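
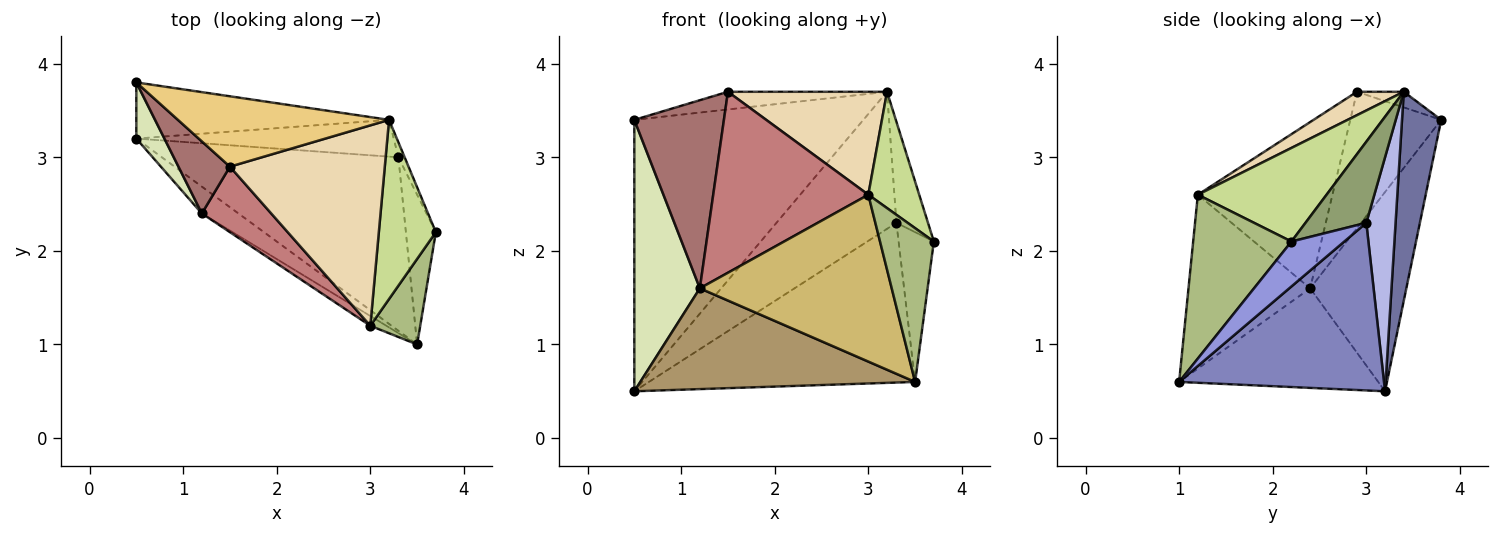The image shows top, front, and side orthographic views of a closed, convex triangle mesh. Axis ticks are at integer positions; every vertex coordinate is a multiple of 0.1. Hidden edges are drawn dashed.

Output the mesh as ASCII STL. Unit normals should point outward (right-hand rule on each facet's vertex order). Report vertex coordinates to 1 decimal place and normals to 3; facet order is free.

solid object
 facet normal 0.165 0.966 -0.200
  outer loop
   vertex 3.2 3.4 3.7
   vertex 0.5 3.2 0.5
   vertex 0.5 3.8 3.4
  endloop
 endfacet
 facet normal 0.462 0.601 -0.652
  outer loop
   vertex 3.3 3.0 2.3
   vertex 3.5 1.0 0.6
   vertex 0.5 3.2 0.5
  endloop
 endfacet
 facet normal 0.728 0.485 -0.485
  outer loop
   vertex 3.3 3.0 2.3
   vertex 3.7 2.2 2.1
   vertex 3.5 1.0 0.6
  endloop
 endfacet
 facet normal 0.229 0.940 -0.252
  outer loop
   vertex 3.3 3.0 2.3
   vertex 0.5 3.2 0.5
   vertex 3.2 3.4 3.7
  endloop
 endfacet
 facet normal 0.885 0.460 -0.068
  outer loop
   vertex 3.3 3.0 2.3
   vertex 3.2 3.4 3.7
   vertex 3.7 2.2 2.1
  endloop
 endfacet
 facet normal 0.847 -0.464 0.258
  outer loop
   vertex 3.0 1.2 2.6
   vertex 3.5 1.0 0.6
   vertex 3.7 2.2 2.1
  endloop
 endfacet
 facet normal 0.809 -0.320 0.493
  outer loop
   vertex 3.0 1.2 2.6
   vertex 3.7 2.2 2.1
   vertex 3.2 3.4 3.7
  endloop
 endfacet
 facet normal -0.821 -0.559 0.116
  outer loop
   vertex 1.2 2.4 1.6
   vertex 0.5 3.8 3.4
   vertex 0.5 3.2 0.5
  endloop
 endfacet
 facet normal -0.574 -0.792 -0.211
  outer loop
   vertex 1.2 2.4 1.6
   vertex 0.5 3.2 0.5
   vertex 3.5 1.0 0.6
  endloop
 endfacet
 facet normal -0.535 -0.843 -0.049
  outer loop
   vertex 1.2 2.4 1.6
   vertex 3.5 1.0 0.6
   vertex 3.0 1.2 2.6
  endloop
 endfacet
 facet normal -0.071 0.243 0.967
  outer loop
   vertex 1.5 2.9 3.7
   vertex 3.2 3.4 3.7
   vertex 0.5 3.8 3.4
  endloop
 endfacet
 facet normal 0.133 -0.453 0.882
  outer loop
   vertex 1.5 2.9 3.7
   vertex 3.0 1.2 2.6
   vertex 3.2 3.4 3.7
  endloop
 endfacet
 facet normal -0.688 -0.678 0.260
  outer loop
   vertex 1.5 2.9 3.7
   vertex 0.5 3.8 3.4
   vertex 1.2 2.4 1.6
  endloop
 endfacet
 facet normal -0.632 -0.729 0.264
  outer loop
   vertex 1.5 2.9 3.7
   vertex 1.2 2.4 1.6
   vertex 3.0 1.2 2.6
  endloop
 endfacet
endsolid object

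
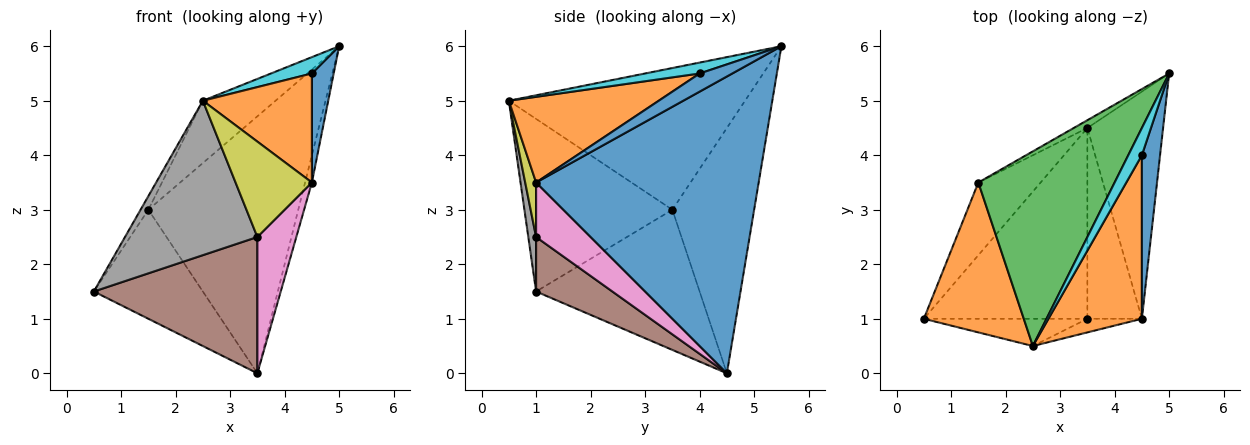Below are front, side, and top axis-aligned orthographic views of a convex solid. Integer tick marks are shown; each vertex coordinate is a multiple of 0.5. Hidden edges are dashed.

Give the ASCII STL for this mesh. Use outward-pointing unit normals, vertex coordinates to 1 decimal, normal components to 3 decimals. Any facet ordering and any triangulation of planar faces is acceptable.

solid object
 facet normal 0.969 0.030 -0.247
  outer loop
   vertex 4.5 1.0 3.5
   vertex 3.5 4.5 0.0
   vertex 5.0 5.5 6.0
  endloop
 endfacet
 facet normal -0.865 0.046 0.501
  outer loop
   vertex 1.5 3.5 3.0
   vertex 0.5 1.0 1.5
   vertex 2.5 0.5 5.0
  endloop
 endfacet
 facet normal -0.704 0.217 0.677
  outer loop
   vertex 1.5 3.5 3.0
   vertex 2.5 0.5 5.0
   vertex 5.0 5.5 6.0
  endloop
 endfacet
 facet normal -0.780 0.520 -0.347
  outer loop
   vertex 1.5 3.5 3.0
   vertex 3.5 4.5 0.0
   vertex 0.5 1.0 1.5
  endloop
 endfacet
 facet normal -0.479 0.878 -0.027
  outer loop
   vertex 1.5 3.5 3.0
   vertex 5.0 5.5 6.0
   vertex 3.5 4.5 0.0
  endloop
 endfacet
 facet normal 0.262 -0.561 -0.785
  outer loop
   vertex 3.5 1.0 2.5
   vertex 0.5 1.0 1.5
   vertex 3.5 4.5 0.0
  endloop
 endfacet
 facet normal 0.631 -0.451 -0.631
  outer loop
   vertex 3.5 1.0 2.5
   vertex 3.5 4.5 0.0
   vertex 4.5 1.0 3.5
  endloop
 endfacet
 facet normal 0.058 -0.983 -0.173
  outer loop
   vertex 3.5 1.0 2.5
   vertex 2.5 0.5 5.0
   vertex 0.5 1.0 1.5
  endloop
 endfacet
 facet normal 0.140 -0.980 -0.140
  outer loop
   vertex 3.5 1.0 2.5
   vertex 4.5 1.0 3.5
   vertex 2.5 0.5 5.0
  endloop
 endfacet
 facet normal 0.566 -0.424 0.707
  outer loop
   vertex 4.5 4.0 5.5
   vertex 5.0 5.5 6.0
   vertex 2.5 0.5 5.0
  endloop
 endfacet
 facet normal 0.640 -0.426 0.640
  outer loop
   vertex 4.5 4.0 5.5
   vertex 4.5 1.0 3.5
   vertex 5.0 5.5 6.0
  endloop
 endfacet
 facet normal 0.606 -0.441 0.662
  outer loop
   vertex 4.5 4.0 5.5
   vertex 2.5 0.5 5.0
   vertex 4.5 1.0 3.5
  endloop
 endfacet
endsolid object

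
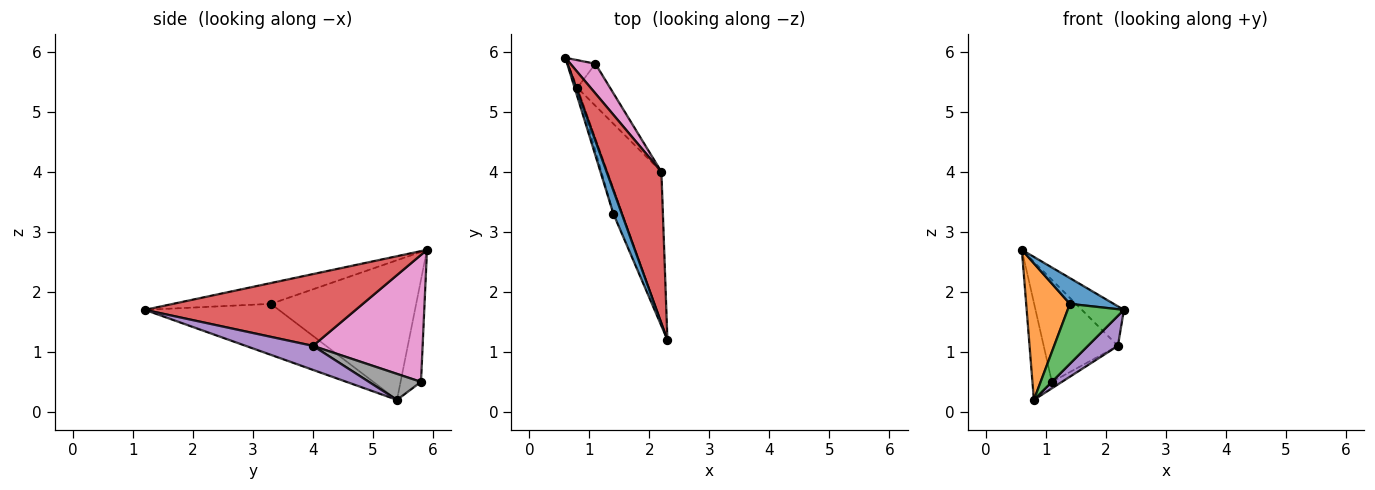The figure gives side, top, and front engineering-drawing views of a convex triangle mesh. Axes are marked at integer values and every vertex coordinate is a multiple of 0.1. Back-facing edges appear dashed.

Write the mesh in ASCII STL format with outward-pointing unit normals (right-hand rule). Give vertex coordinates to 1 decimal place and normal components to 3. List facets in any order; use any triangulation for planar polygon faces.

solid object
 facet normal -0.856 -0.383 0.347
  outer loop
   vertex 1.4 3.3 1.8
   vertex 2.3 1.2 1.7
   vertex 0.6 5.9 2.7
  endloop
 endfacet
 facet normal -0.957 -0.288 -0.019
  outer loop
   vertex 1.4 3.3 1.8
   vertex 0.6 5.9 2.7
   vertex 0.8 5.4 0.2
  endloop
 endfacet
 facet normal -0.910 -0.382 -0.161
  outer loop
   vertex 1.4 3.3 1.8
   vertex 0.8 5.4 0.2
   vertex 2.3 1.2 1.7
  endloop
 endfacet
 facet normal 0.785 0.156 0.599
  outer loop
   vertex 2.2 4.0 1.1
   vertex 0.6 5.9 2.7
   vertex 2.3 1.2 1.7
  endloop
 endfacet
 facet normal 0.400 -0.178 -0.899
  outer loop
   vertex 2.2 4.0 1.1
   vertex 2.3 1.2 1.7
   vertex 0.8 5.4 0.2
  endloop
 endfacet
 facet normal -0.710 0.677 -0.192
  outer loop
   vertex 1.1 5.8 0.5
   vertex 0.8 5.4 0.2
   vertex 0.6 5.9 2.7
  endloop
 endfacet
 facet normal 0.817 0.553 0.161
  outer loop
   vertex 1.1 5.8 0.5
   vertex 0.6 5.9 2.7
   vertex 2.2 4.0 1.1
  endloop
 endfacet
 facet normal 0.618 0.119 -0.777
  outer loop
   vertex 1.1 5.8 0.5
   vertex 2.2 4.0 1.1
   vertex 0.8 5.4 0.2
  endloop
 endfacet
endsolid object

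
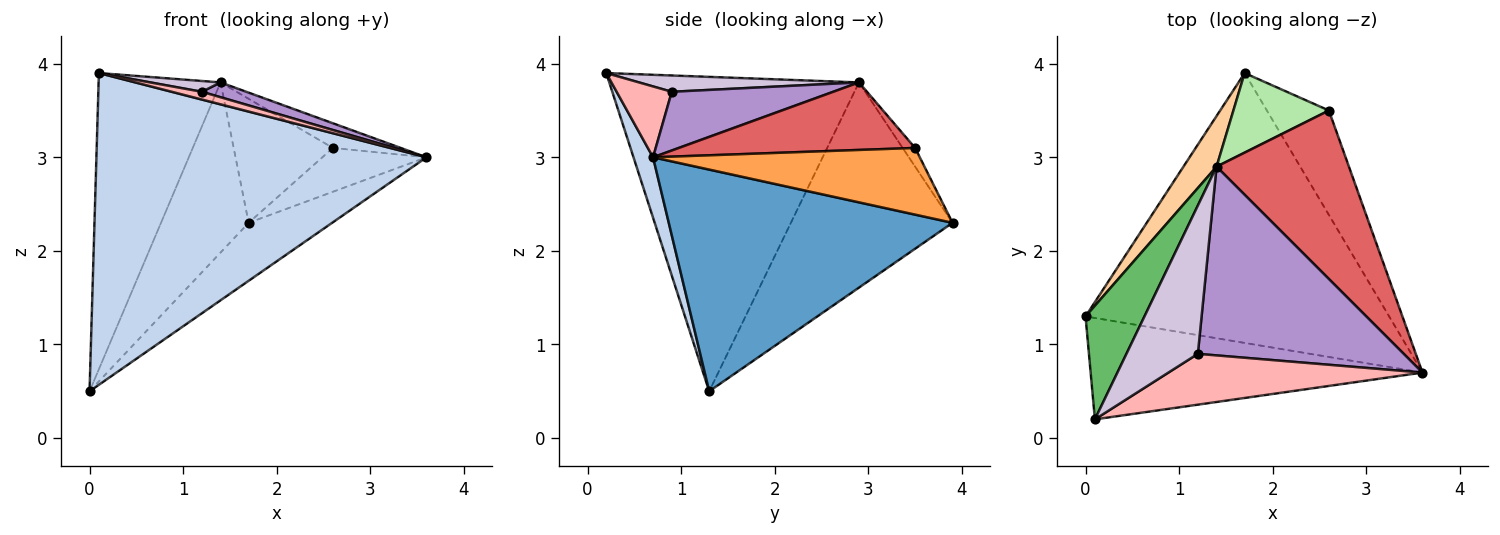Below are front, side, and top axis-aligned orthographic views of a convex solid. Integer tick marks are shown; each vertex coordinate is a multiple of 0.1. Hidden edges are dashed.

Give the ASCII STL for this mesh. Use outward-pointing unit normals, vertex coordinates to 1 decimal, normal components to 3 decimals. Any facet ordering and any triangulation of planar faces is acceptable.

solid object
 facet normal 0.581 0.171 -0.796
  outer loop
   vertex 1.7 3.9 2.3
   vertex 3.6 0.7 3.0
   vertex 0.0 1.3 0.5
  endloop
 endfacet
 facet normal 0.056 -0.949 -0.309
  outer loop
   vertex 0.1 0.2 3.9
   vertex 0.0 1.3 0.5
   vertex 3.6 0.7 3.0
  endloop
 endfacet
 facet normal 0.704 0.275 -0.655
  outer loop
   vertex 2.6 3.5 3.1
   vertex 3.6 0.7 3.0
   vertex 1.7 3.9 2.3
  endloop
 endfacet
 facet normal -0.870 0.472 0.140
  outer loop
   vertex 1.4 2.9 3.8
   vertex 1.7 3.9 2.3
   vertex 0.0 1.3 0.5
  endloop
 endfacet
 facet normal -0.886 0.433 0.166
  outer loop
   vertex 1.4 2.9 3.8
   vertex 0.0 1.3 0.5
   vertex 0.1 0.2 3.9
  endloop
 endfacet
 facet normal -0.105 0.837 0.537
  outer loop
   vertex 1.4 2.9 3.8
   vertex 2.6 3.5 3.1
   vertex 1.7 3.9 2.3
  endloop
 endfacet
 facet normal 0.451 0.129 0.883
  outer loop
   vertex 1.4 2.9 3.8
   vertex 3.6 0.7 3.0
   vertex 2.6 3.5 3.1
  endloop
 endfacet
 facet normal 0.266 -0.145 0.953
  outer loop
   vertex 1.2 0.9 3.7
   vertex 0.1 0.2 3.9
   vertex 3.6 0.7 3.0
  endloop
 endfacet
 facet normal 0.273 -0.075 0.959
  outer loop
   vertex 1.2 0.9 3.7
   vertex 3.6 0.7 3.0
   vertex 1.4 2.9 3.8
  endloop
 endfacet
 facet normal 0.222 -0.071 0.972
  outer loop
   vertex 1.2 0.9 3.7
   vertex 1.4 2.9 3.8
   vertex 0.1 0.2 3.9
  endloop
 endfacet
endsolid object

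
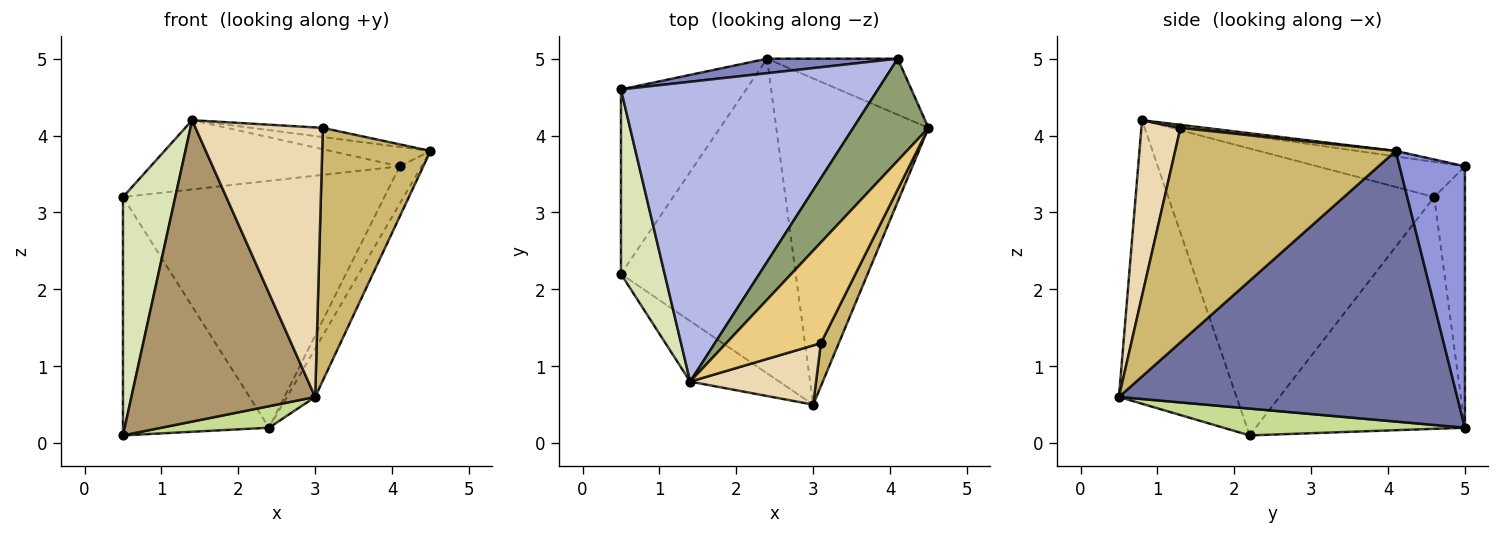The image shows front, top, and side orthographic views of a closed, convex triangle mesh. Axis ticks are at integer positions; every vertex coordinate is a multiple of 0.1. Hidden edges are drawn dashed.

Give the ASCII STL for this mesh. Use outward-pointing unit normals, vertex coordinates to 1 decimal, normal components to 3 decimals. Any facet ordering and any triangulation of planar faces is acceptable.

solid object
 facet normal 0.869 0.072 -0.489
  outer loop
   vertex 2.4 5.0 0.2
   vertex 4.5 4.1 3.8
   vertex 3.0 0.5 0.6
  endloop
 endfacet
 facet normal -0.117 0.991 0.058
  outer loop
   vertex 4.1 5.0 3.6
   vertex 2.4 5.0 0.2
   vertex 0.5 4.6 3.2
  endloop
 endfacet
 facet normal 0.857 0.286 -0.429
  outer loop
   vertex 4.1 5.0 3.6
   vertex 4.5 4.1 3.8
   vertex 2.4 5.0 0.2
  endloop
 endfacet
 facet normal -0.132 0.223 0.966
  outer loop
   vertex 4.1 5.0 3.6
   vertex 0.5 4.6 3.2
   vertex 1.4 0.8 4.2
  endloop
 endfacet
 facet normal -0.072 0.186 0.980
  outer loop
   vertex 4.1 5.0 3.6
   vertex 1.4 0.8 4.2
   vertex 4.5 4.1 3.8
  endloop
 endfacet
 facet normal -0.750 0.523 -0.405
  outer loop
   vertex 0.5 2.2 0.1
   vertex 0.5 4.6 3.2
   vertex 2.4 5.0 0.2
  endloop
 endfacet
 facet normal 0.151 -0.067 -0.986
  outer loop
   vertex 0.5 2.2 0.1
   vertex 2.4 5.0 0.2
   vertex 3.0 0.5 0.6
  endloop
 endfacet
 facet normal -0.970 -0.191 0.148
  outer loop
   vertex 0.5 2.2 0.1
   vertex 1.4 0.8 4.2
   vertex 0.5 4.6 3.2
  endloop
 endfacet
 facet normal -0.531 -0.831 -0.167
  outer loop
   vertex 0.5 2.2 0.1
   vertex 3.0 0.5 0.6
   vertex 1.4 0.8 4.2
  endloop
 endfacet
 facet normal 0.895 -0.440 0.075
  outer loop
   vertex 3.1 1.3 4.1
   vertex 3.0 0.5 0.6
   vertex 4.5 4.1 3.8
  endloop
 endfacet
 facet normal 0.032 0.091 0.995
  outer loop
   vertex 3.1 1.3 4.1
   vertex 4.5 4.1 3.8
   vertex 1.4 0.8 4.2
  endloop
 endfacet
 facet normal 0.287 -0.936 0.206
  outer loop
   vertex 3.1 1.3 4.1
   vertex 1.4 0.8 4.2
   vertex 3.0 0.5 0.6
  endloop
 endfacet
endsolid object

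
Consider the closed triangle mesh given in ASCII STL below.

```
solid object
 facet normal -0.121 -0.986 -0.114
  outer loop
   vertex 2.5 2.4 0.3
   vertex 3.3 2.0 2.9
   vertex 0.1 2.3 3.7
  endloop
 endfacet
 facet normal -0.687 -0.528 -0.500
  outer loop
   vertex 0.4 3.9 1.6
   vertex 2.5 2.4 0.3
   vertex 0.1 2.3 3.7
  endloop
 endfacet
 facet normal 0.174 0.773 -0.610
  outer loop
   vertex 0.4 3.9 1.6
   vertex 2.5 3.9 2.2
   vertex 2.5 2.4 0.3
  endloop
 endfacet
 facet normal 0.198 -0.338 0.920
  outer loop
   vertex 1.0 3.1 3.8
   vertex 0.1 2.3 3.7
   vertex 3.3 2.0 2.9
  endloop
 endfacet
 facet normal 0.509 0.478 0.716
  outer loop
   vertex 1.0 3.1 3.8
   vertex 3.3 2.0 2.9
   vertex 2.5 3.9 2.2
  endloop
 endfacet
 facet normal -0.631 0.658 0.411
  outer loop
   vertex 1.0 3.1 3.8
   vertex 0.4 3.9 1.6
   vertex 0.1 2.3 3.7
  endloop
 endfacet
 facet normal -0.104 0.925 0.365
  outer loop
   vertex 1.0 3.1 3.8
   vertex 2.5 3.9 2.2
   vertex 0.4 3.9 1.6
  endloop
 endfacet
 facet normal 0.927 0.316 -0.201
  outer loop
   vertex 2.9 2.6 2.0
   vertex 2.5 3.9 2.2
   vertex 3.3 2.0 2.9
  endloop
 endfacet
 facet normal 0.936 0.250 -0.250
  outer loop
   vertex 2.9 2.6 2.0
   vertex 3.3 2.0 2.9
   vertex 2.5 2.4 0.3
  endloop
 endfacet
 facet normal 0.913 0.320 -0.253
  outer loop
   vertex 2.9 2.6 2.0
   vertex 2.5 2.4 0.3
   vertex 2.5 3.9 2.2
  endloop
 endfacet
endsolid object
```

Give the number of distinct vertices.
7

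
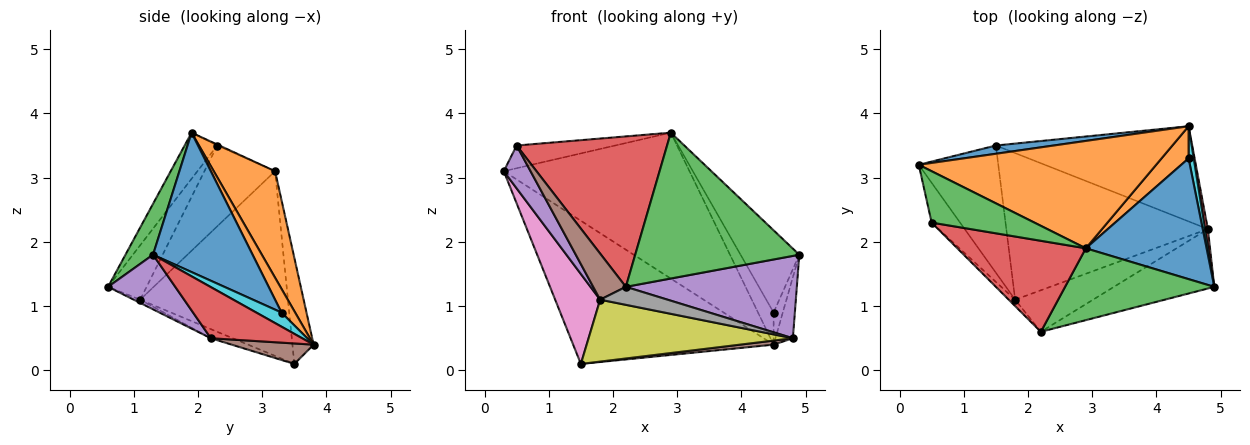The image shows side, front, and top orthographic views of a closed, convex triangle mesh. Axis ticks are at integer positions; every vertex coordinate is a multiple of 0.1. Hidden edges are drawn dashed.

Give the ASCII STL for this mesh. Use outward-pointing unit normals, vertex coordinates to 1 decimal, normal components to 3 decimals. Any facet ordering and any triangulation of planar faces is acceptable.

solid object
 facet normal -0.105 0.993 0.057
  outer loop
   vertex 1.5 3.5 0.1
   vertex 0.3 3.2 3.1
   vertex 4.5 3.8 0.4
  endloop
 endfacet
 facet normal 0.257 0.778 0.573
  outer loop
   vertex 2.9 1.9 3.7
   vertex 4.5 3.8 0.4
   vertex 0.3 3.2 3.1
  endloop
 endfacet
 facet normal 0.149 -0.887 0.437
  outer loop
   vertex 2.9 1.9 3.7
   vertex 2.2 0.6 1.3
   vertex 4.9 1.3 1.8
  endloop
 endfacet
 facet normal 0.981 0.187 0.054
  outer loop
   vertex 4.8 2.2 0.5
   vertex 4.5 3.8 0.4
   vertex 4.9 1.3 1.8
  endloop
 endfacet
 facet normal 0.304 -0.772 -0.558
  outer loop
   vertex 4.8 2.2 0.5
   vertex 4.9 1.3 1.8
   vertex 2.2 0.6 1.3
  endloop
 endfacet
 facet normal 0.104 -0.043 -0.994
  outer loop
   vertex 4.8 2.2 0.5
   vertex 1.5 3.5 0.1
   vertex 4.5 3.8 0.4
  endloop
 endfacet
 facet normal -0.885 -0.269 -0.381
  outer loop
   vertex 1.8 1.1 1.1
   vertex 0.3 3.2 3.1
   vertex 1.5 3.5 0.1
  endloop
 endfacet
 facet normal -0.038 -0.397 -0.917
  outer loop
   vertex 1.8 1.1 1.1
   vertex 4.8 2.2 0.5
   vertex 2.2 0.6 1.3
  endloop
 endfacet
 facet normal -0.042 -0.389 -0.920
  outer loop
   vertex 1.8 1.1 1.1
   vertex 1.5 3.5 0.1
   vertex 4.8 2.2 0.5
  endloop
 endfacet
 facet normal 0.889 0.323 0.323
  outer loop
   vertex 4.5 3.3 0.9
   vertex 4.9 1.3 1.8
   vertex 4.5 3.8 0.4
  endloop
 endfacet
 facet normal 0.690 0.407 0.598
  outer loop
   vertex 4.5 3.3 0.9
   vertex 2.9 1.9 3.7
   vertex 4.9 1.3 1.8
  endloop
 endfacet
 facet normal 0.526 0.601 0.601
  outer loop
   vertex 4.5 3.3 0.9
   vertex 4.5 3.8 0.4
   vertex 2.9 1.9 3.7
  endloop
 endfacet
 facet normal -0.009 0.404 0.914
  outer loop
   vertex 0.5 2.3 3.5
   vertex 2.9 1.9 3.7
   vertex 0.3 3.2 3.1
  endloop
 endfacet
 facet normal -0.183 -0.841 0.509
  outer loop
   vertex 0.5 2.3 3.5
   vertex 2.2 0.6 1.3
   vertex 2.9 1.9 3.7
  endloop
 endfacet
 facet normal -0.888 -0.336 -0.313
  outer loop
   vertex 0.5 2.3 3.5
   vertex 0.3 3.2 3.1
   vertex 1.8 1.1 1.1
  endloop
 endfacet
 facet normal -0.760 -0.644 -0.090
  outer loop
   vertex 0.5 2.3 3.5
   vertex 1.8 1.1 1.1
   vertex 2.2 0.6 1.3
  endloop
 endfacet
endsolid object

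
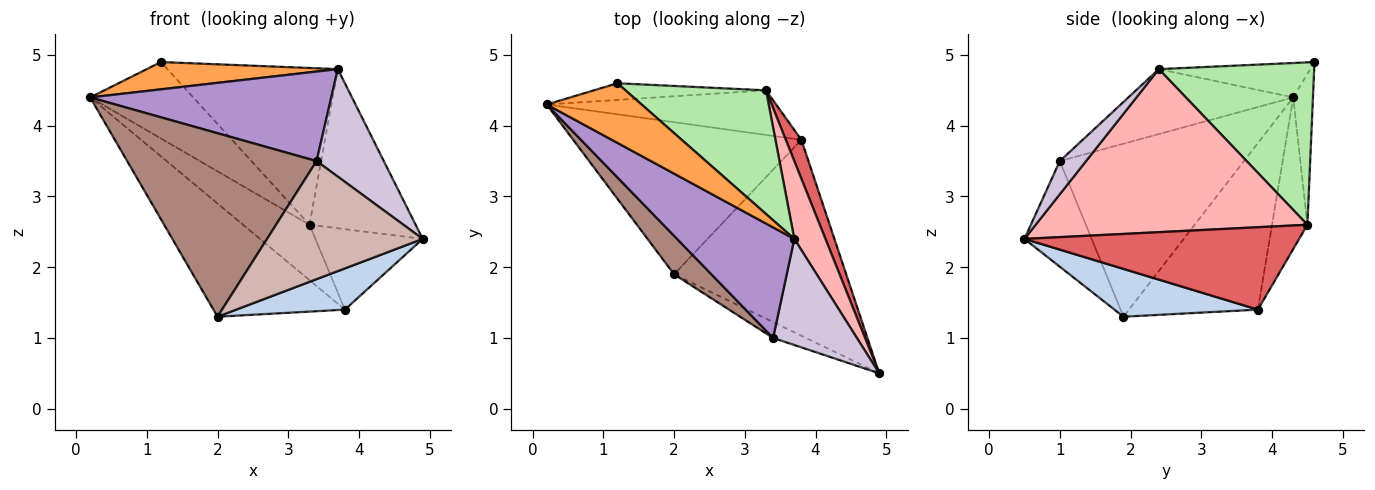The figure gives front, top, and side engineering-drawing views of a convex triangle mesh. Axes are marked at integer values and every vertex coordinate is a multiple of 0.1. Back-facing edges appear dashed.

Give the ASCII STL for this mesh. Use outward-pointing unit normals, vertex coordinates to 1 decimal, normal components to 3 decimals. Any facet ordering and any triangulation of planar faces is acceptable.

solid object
 facet normal -0.505 0.515 -0.692
  outer loop
   vertex 3.8 3.8 1.4
   vertex 2.0 1.9 1.3
   vertex 0.2 4.3 4.4
  endloop
 endfacet
 facet normal 0.262 -0.199 -0.944
  outer loop
   vertex 3.8 3.8 1.4
   vertex 4.9 0.5 2.4
   vertex 2.0 1.9 1.3
  endloop
 endfacet
 facet normal -0.313 -0.395 0.864
  outer loop
   vertex 3.7 2.4 4.8
   vertex 1.2 4.6 4.9
   vertex 0.2 4.3 4.4
  endloop
 endfacet
 facet normal -0.183 0.960 -0.209
  outer loop
   vertex 3.3 4.5 2.6
   vertex 0.2 4.3 4.4
   vertex 1.2 4.6 4.9
  endloop
 endfacet
 facet normal -0.383 0.720 -0.579
  outer loop
   vertex 3.3 4.5 2.6
   vertex 3.8 3.8 1.4
   vertex 0.2 4.3 4.4
  endloop
 endfacet
 facet normal 0.582 0.638 0.504
  outer loop
   vertex 3.3 4.5 2.6
   vertex 1.2 4.6 4.9
   vertex 3.7 2.4 4.8
  endloop
 endfacet
 facet normal 0.917 0.358 0.173
  outer loop
   vertex 3.3 4.5 2.6
   vertex 4.9 0.5 2.4
   vertex 3.8 3.8 1.4
  endloop
 endfacet
 facet normal 0.917 0.358 0.175
  outer loop
   vertex 3.3 4.5 2.6
   vertex 3.7 2.4 4.8
   vertex 4.9 0.5 2.4
  endloop
 endfacet
 facet normal -0.395 -0.578 0.714
  outer loop
   vertex 3.4 1.0 3.5
   vertex 3.7 2.4 4.8
   vertex 0.2 4.3 4.4
  endloop
 endfacet
 facet normal 0.268 -0.686 0.677
  outer loop
   vertex 3.4 1.0 3.5
   vertex 4.9 0.5 2.4
   vertex 3.7 2.4 4.8
  endloop
 endfacet
 facet normal -0.689 -0.709 0.149
  outer loop
   vertex 3.4 1.0 3.5
   vertex 0.2 4.3 4.4
   vertex 2.0 1.9 1.3
  endloop
 endfacet
 facet normal -0.393 -0.911 -0.122
  outer loop
   vertex 3.4 1.0 3.5
   vertex 2.0 1.9 1.3
   vertex 4.9 0.5 2.4
  endloop
 endfacet
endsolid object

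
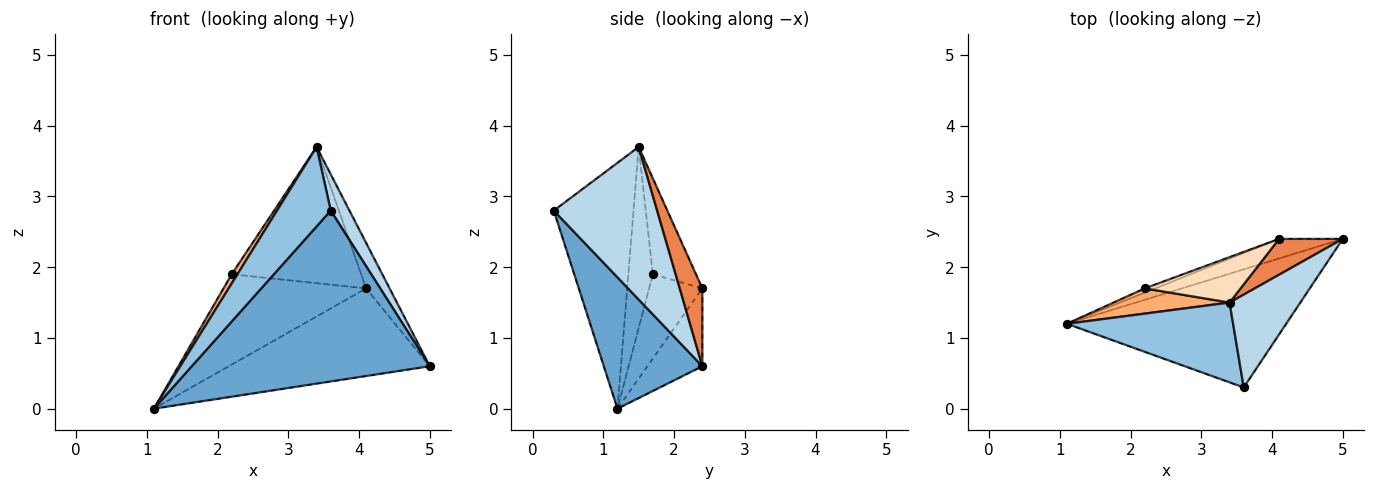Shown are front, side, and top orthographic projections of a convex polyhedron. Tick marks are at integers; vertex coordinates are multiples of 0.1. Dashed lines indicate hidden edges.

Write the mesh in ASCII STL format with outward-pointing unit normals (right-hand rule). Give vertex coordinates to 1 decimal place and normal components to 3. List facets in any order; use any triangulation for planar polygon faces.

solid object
 facet normal 0.322 -0.779 -0.538
  outer loop
   vertex 3.6 0.3 2.8
   vertex 1.1 1.2 0.0
   vertex 5.0 2.4 0.6
  endloop
 endfacet
 facet normal -0.723 -0.487 0.489
  outer loop
   vertex 3.4 1.5 3.7
   vertex 1.1 1.2 0.0
   vertex 3.6 0.3 2.8
  endloop
 endfacet
 facet normal 0.895 -0.162 0.415
  outer loop
   vertex 3.4 1.5 3.7
   vertex 3.6 0.3 2.8
   vertex 5.0 2.4 0.6
  endloop
 endfacet
 facet normal -0.258 0.943 -0.211
  outer loop
   vertex 4.1 2.4 1.7
   vertex 5.0 2.4 0.6
   vertex 1.1 1.2 0.0
  endloop
 endfacet
 facet normal 0.603 0.627 0.493
  outer loop
   vertex 4.1 2.4 1.7
   vertex 3.4 1.5 3.7
   vertex 5.0 2.4 0.6
  endloop
 endfacet
 facet normal -0.826 -0.194 0.529
  outer loop
   vertex 2.2 1.7 1.9
   vertex 1.1 1.2 0.0
   vertex 3.4 1.5 3.7
  endloop
 endfacet
 facet normal -0.349 0.936 -0.044
  outer loop
   vertex 2.2 1.7 1.9
   vertex 4.1 2.4 1.7
   vertex 1.1 1.2 0.0
  endloop
 endfacet
 facet normal -0.302 0.905 0.302
  outer loop
   vertex 2.2 1.7 1.9
   vertex 3.4 1.5 3.7
   vertex 4.1 2.4 1.7
  endloop
 endfacet
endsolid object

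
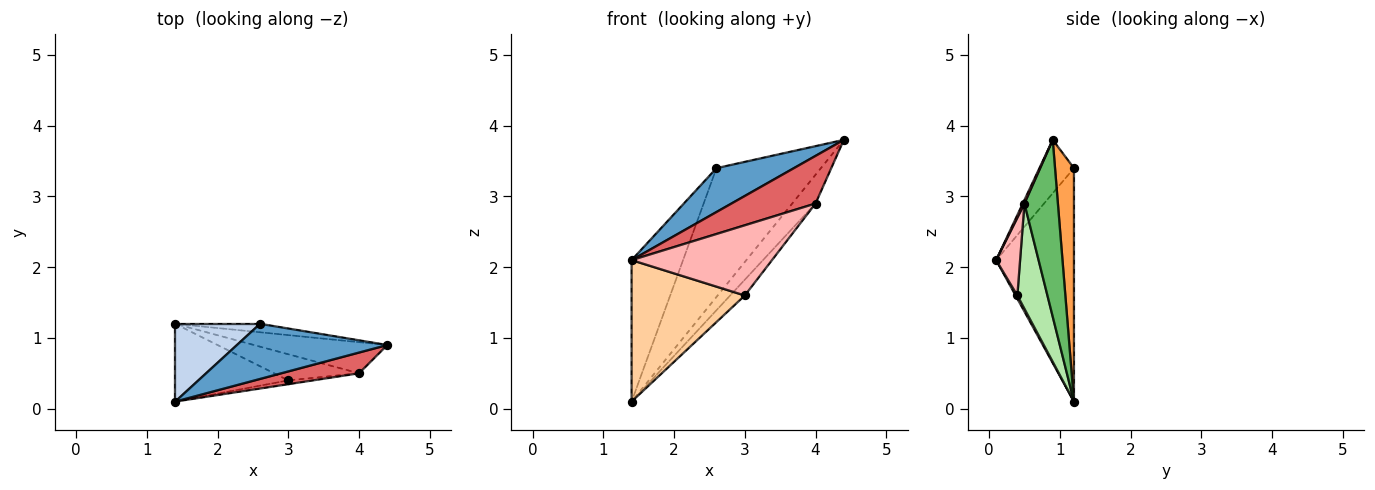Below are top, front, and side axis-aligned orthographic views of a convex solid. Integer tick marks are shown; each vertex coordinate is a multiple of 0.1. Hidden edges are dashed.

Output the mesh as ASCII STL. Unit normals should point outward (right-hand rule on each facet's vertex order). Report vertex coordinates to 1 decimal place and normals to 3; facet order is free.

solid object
 facet normal -0.268 -0.600 0.754
  outer loop
   vertex 2.6 1.2 3.4
   vertex 1.4 0.1 2.1
   vertex 4.4 0.9 3.8
  endloop
 endfacet
 facet normal -0.798 0.528 0.290
  outer loop
   vertex 2.6 1.2 3.4
   vertex 1.4 1.2 0.1
   vertex 1.4 0.1 2.1
  endloop
 endfacet
 facet normal 0.178 0.982 -0.065
  outer loop
   vertex 2.6 1.2 3.4
   vertex 4.4 0.9 3.8
   vertex 1.4 1.2 0.1
  endloop
 endfacet
 facet normal 0.014 -0.876 -0.482
  outer loop
   vertex 3.0 0.4 1.6
   vertex 1.4 0.1 2.1
   vertex 1.4 1.2 0.1
  endloop
 endfacet
 facet normal 0.698 0.486 -0.526
  outer loop
   vertex 4.0 0.5 2.9
   vertex 1.4 1.2 0.1
   vertex 4.4 0.9 3.8
  endloop
 endfacet
 facet normal 0.728 0.355 -0.587
  outer loop
   vertex 4.0 0.5 2.9
   vertex 3.0 0.4 1.6
   vertex 1.4 1.2 0.1
  endloop
 endfacet
 facet normal 0.018 -0.917 0.399
  outer loop
   vertex 4.0 0.5 2.9
   vertex 4.4 0.9 3.8
   vertex 1.4 0.1 2.1
  endloop
 endfacet
 facet normal 0.168 -0.984 -0.053
  outer loop
   vertex 4.0 0.5 2.9
   vertex 1.4 0.1 2.1
   vertex 3.0 0.4 1.6
  endloop
 endfacet
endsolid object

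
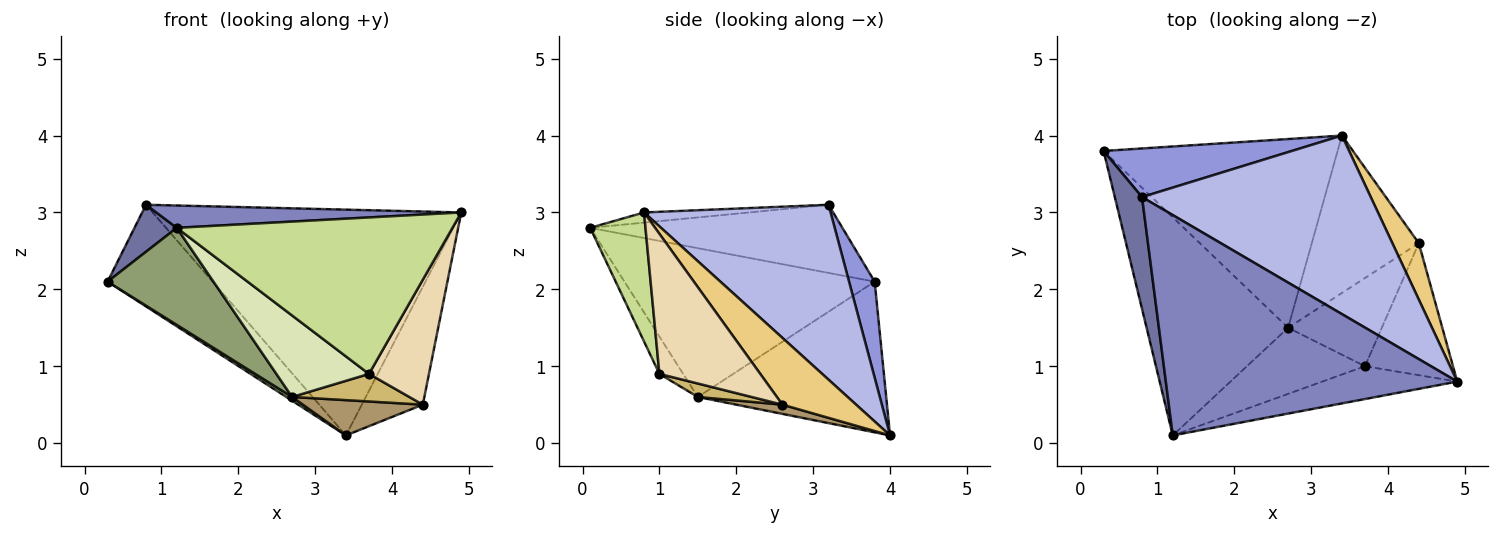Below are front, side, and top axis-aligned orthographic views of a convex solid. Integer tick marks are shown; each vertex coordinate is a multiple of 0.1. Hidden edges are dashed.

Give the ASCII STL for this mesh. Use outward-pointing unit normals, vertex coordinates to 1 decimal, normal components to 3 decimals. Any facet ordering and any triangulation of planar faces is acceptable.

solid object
 facet normal -0.918 -0.154 0.366
  outer loop
   vertex 0.8 3.2 3.1
   vertex 0.3 3.8 2.1
   vertex 1.2 0.1 2.8
  endloop
 endfacet
 facet normal -0.035 -0.101 0.994
  outer loop
   vertex 0.8 3.2 3.1
   vertex 1.2 0.1 2.8
   vertex 4.9 0.8 3.0
  endloop
 endfacet
 facet normal 0.215 0.881 0.421
  outer loop
   vertex 0.8 3.2 3.1
   vertex 3.4 4.0 0.1
   vertex 0.3 3.8 2.1
  endloop
 endfacet
 facet normal 0.429 0.709 0.560
  outer loop
   vertex 0.8 3.2 3.1
   vertex 4.9 0.8 3.0
   vertex 3.4 4.0 0.1
  endloop
 endfacet
 facet normal -0.693 -0.293 -0.659
  outer loop
   vertex 2.7 1.5 0.6
   vertex 1.2 0.1 2.8
   vertex 0.3 3.8 2.1
  endloop
 endfacet
 facet normal -0.541 -0.017 -0.841
  outer loop
   vertex 2.7 1.5 0.6
   vertex 0.3 3.8 2.1
   vertex 3.4 4.0 0.1
  endloop
 endfacet
 facet normal 0.193 -0.960 -0.202
  outer loop
   vertex 3.7 1.0 0.9
   vertex 4.9 0.8 3.0
   vertex 1.2 0.1 2.8
  endloop
 endfacet
 facet normal -0.195 -0.762 -0.618
  outer loop
   vertex 3.7 1.0 0.9
   vertex 1.2 0.1 2.8
   vertex 2.7 1.5 0.6
  endloop
 endfacet
 facet normal 0.084 -0.218 -0.972
  outer loop
   vertex 4.4 2.6 0.5
   vertex 2.7 1.5 0.6
   vertex 3.4 4.0 0.1
  endloop
 endfacet
 facet normal 0.136 -0.296 -0.946
  outer loop
   vertex 4.4 2.6 0.5
   vertex 3.7 1.0 0.9
   vertex 2.7 1.5 0.6
  endloop
 endfacet
 facet normal 0.737 0.610 0.292
  outer loop
   vertex 4.4 2.6 0.5
   vertex 3.4 4.0 0.1
   vertex 4.9 0.8 3.0
  endloop
 endfacet
 facet normal 0.756 -0.450 -0.475
  outer loop
   vertex 4.4 2.6 0.5
   vertex 4.9 0.8 3.0
   vertex 3.7 1.0 0.9
  endloop
 endfacet
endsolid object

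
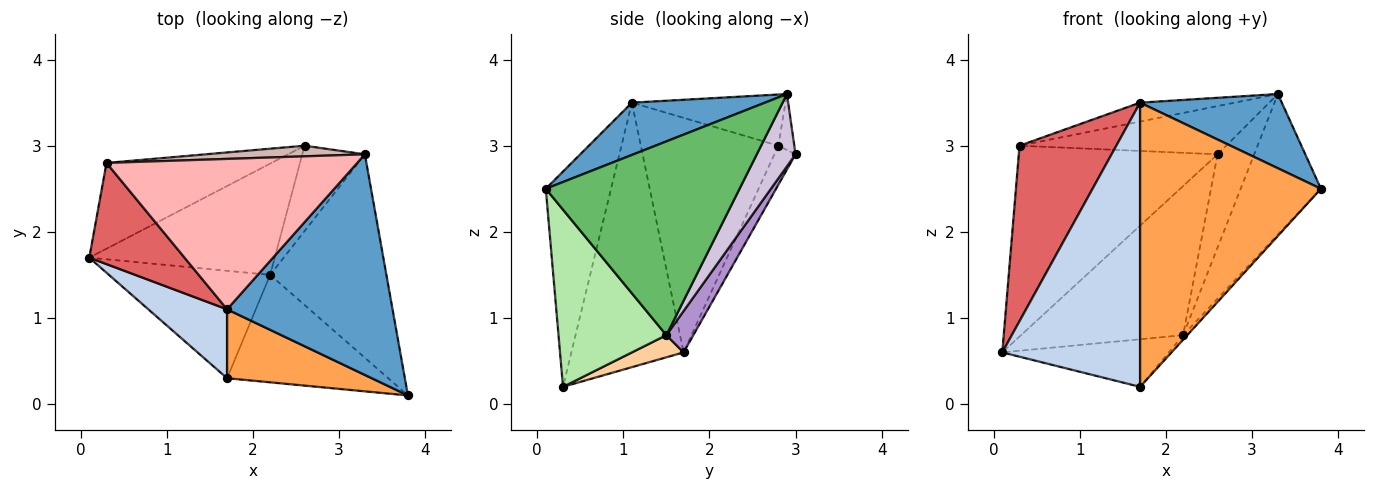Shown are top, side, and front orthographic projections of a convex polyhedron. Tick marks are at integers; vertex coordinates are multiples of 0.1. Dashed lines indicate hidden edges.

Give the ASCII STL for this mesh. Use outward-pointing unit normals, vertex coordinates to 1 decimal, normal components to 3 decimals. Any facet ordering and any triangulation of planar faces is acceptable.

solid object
 facet normal 0.287 -0.305 0.908
  outer loop
   vertex 1.7 1.1 3.5
   vertex 3.8 0.1 2.5
   vertex 3.3 2.9 3.6
  endloop
 endfacet
 facet normal -0.621 -0.762 0.185
  outer loop
   vertex 1.7 1.1 3.5
   vertex 0.1 1.7 0.6
   vertex 1.7 0.3 0.2
  endloop
 endfacet
 facet normal -0.331 -0.917 0.222
  outer loop
   vertex 1.7 1.1 3.5
   vertex 1.7 0.3 0.2
   vertex 3.8 0.1 2.5
  endloop
 endfacet
 facet normal 0.125 0.402 -0.907
  outer loop
   vertex 2.2 1.5 0.8
   vertex 1.7 0.3 0.2
   vertex 0.1 1.7 0.6
  endloop
 endfacet
 facet normal 0.808 0.335 -0.485
  outer loop
   vertex 2.2 1.5 0.8
   vertex 3.3 2.9 3.6
   vertex 3.8 0.1 2.5
  endloop
 endfacet
 facet normal 0.739 0.028 -0.673
  outer loop
   vertex 2.2 1.5 0.8
   vertex 3.8 0.1 2.5
   vertex 1.7 0.3 0.2
  endloop
 endfacet
 facet normal -0.776 -0.546 0.315
  outer loop
   vertex 0.3 2.8 3.0
   vertex 0.1 1.7 0.6
   vertex 1.7 1.1 3.5
  endloop
 endfacet
 facet normal -0.199 0.122 0.972
  outer loop
   vertex 0.3 2.8 3.0
   vertex 1.7 1.1 3.5
   vertex 3.3 2.9 3.6
  endloop
 endfacet
 facet normal 0.132 0.795 -0.593
  outer loop
   vertex 2.6 3.0 2.9
   vertex 2.2 1.5 0.8
   vertex 0.1 1.7 0.6
  endloop
 endfacet
 facet normal 0.615 0.581 -0.532
  outer loop
   vertex 2.6 3.0 2.9
   vertex 3.3 2.9 3.6
   vertex 2.2 1.5 0.8
  endloop
 endfacet
 facet normal -0.097 0.908 -0.408
  outer loop
   vertex 2.6 3.0 2.9
   vertex 0.1 1.7 0.6
   vertex 0.3 2.8 3.0
  endloop
 endfacet
 facet normal -0.075 0.974 0.214
  outer loop
   vertex 2.6 3.0 2.9
   vertex 0.3 2.8 3.0
   vertex 3.3 2.9 3.6
  endloop
 endfacet
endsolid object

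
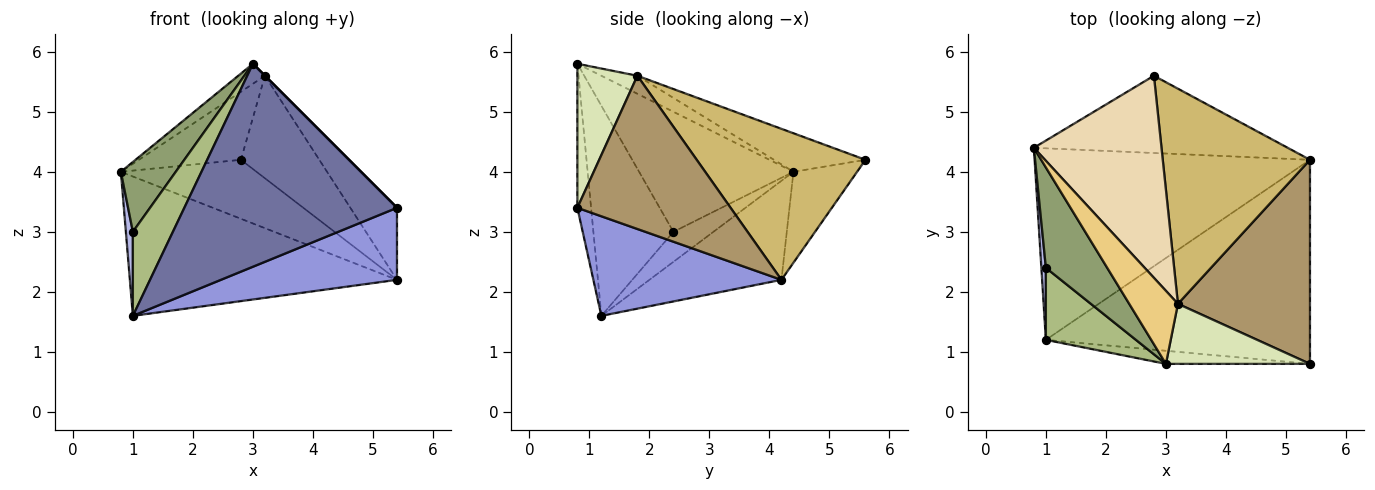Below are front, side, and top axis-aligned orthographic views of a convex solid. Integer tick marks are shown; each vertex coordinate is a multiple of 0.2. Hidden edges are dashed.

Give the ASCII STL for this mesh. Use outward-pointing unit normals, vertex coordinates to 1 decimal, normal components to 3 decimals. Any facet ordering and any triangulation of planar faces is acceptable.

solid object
 facet normal -0.064 -0.996 -0.064
  outer loop
   vertex 3.0 0.8 5.8
   vertex 1.0 1.2 1.6
   vertex 5.4 0.8 3.4
  endloop
 endfacet
 facet normal -0.279 0.565 -0.776
  outer loop
   vertex 5.4 4.2 2.2
   vertex 1.0 1.2 1.6
   vertex 0.8 4.4 4.0
  endloop
 endfacet
 facet normal 0.335 -0.314 -0.889
  outer loop
   vertex 5.4 4.2 2.2
   vertex 5.4 0.8 3.4
   vertex 1.0 1.2 1.6
  endloop
 endfacet
 facet normal -0.974 -0.171 0.146
  outer loop
   vertex 1.0 2.4 3.0
   vertex 0.8 4.4 4.0
   vertex 1.0 1.2 1.6
  endloop
 endfacet
 facet normal -0.849 -0.302 0.434
  outer loop
   vertex 1.0 2.4 3.0
   vertex 3.0 0.8 5.8
   vertex 0.8 4.4 4.0
  endloop
 endfacet
 facet normal -0.835 -0.418 0.358
  outer loop
   vertex 1.0 2.4 3.0
   vertex 1.0 1.2 1.6
   vertex 3.0 0.8 5.8
  endloop
 endfacet
 facet normal -0.274 0.584 -0.764
  outer loop
   vertex 2.8 5.6 4.2
   vertex 5.4 4.2 2.2
   vertex 0.8 4.4 4.0
  endloop
 endfacet
 facet normal 0.707 0.000 0.707
  outer loop
   vertex 3.2 1.8 5.6
   vertex 3.0 0.8 5.8
   vertex 5.4 0.8 3.4
  endloop
 endfacet
 facet normal 0.738 0.225 0.636
  outer loop
   vertex 3.2 1.8 5.6
   vertex 5.4 0.8 3.4
   vertex 5.4 4.2 2.2
  endloop
 endfacet
 facet normal 0.679 0.316 0.662
  outer loop
   vertex 3.2 1.8 5.6
   vertex 5.4 4.2 2.2
   vertex 2.8 5.6 4.2
  endloop
 endfacet
 facet normal -0.336 0.249 0.908
  outer loop
   vertex 3.2 1.8 5.6
   vertex 0.8 4.4 4.0
   vertex 3.0 0.8 5.8
  endloop
 endfacet
 facet normal -0.275 0.307 0.911
  outer loop
   vertex 3.2 1.8 5.6
   vertex 2.8 5.6 4.2
   vertex 0.8 4.4 4.0
  endloop
 endfacet
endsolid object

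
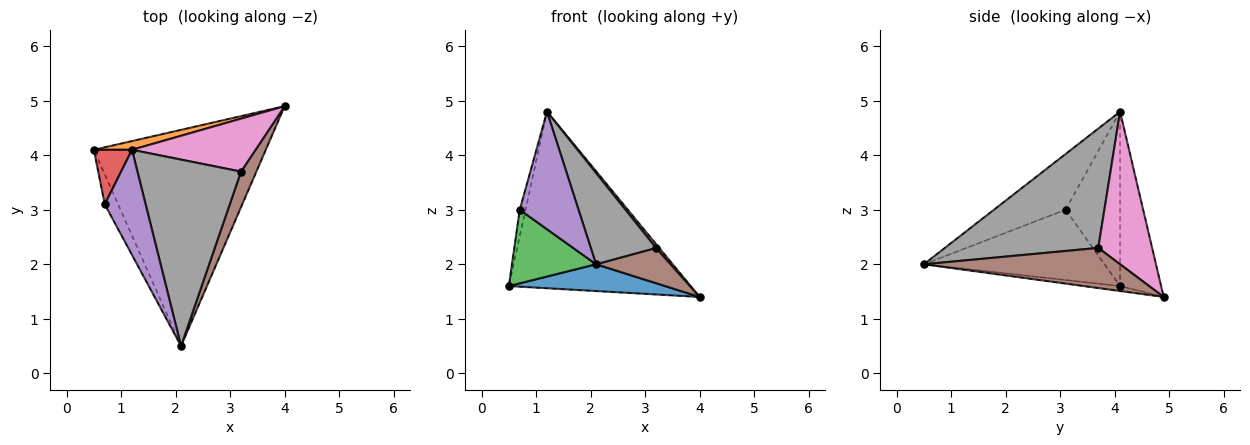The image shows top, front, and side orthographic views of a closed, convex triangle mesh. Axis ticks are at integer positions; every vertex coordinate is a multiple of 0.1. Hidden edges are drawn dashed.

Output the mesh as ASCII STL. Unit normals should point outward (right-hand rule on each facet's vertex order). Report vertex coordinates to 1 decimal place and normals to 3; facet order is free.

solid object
 facet normal -0.029 -0.123 -0.992
  outer loop
   vertex 2.1 0.5 2.0
   vertex 0.5 4.1 1.6
   vertex 4.0 4.9 1.4
  endloop
 endfacet
 facet normal -0.220 0.974 0.048
  outer loop
   vertex 1.2 4.1 4.8
   vertex 4.0 4.9 1.4
   vertex 0.5 4.1 1.6
  endloop
 endfacet
 facet normal -0.893 -0.416 -0.169
  outer loop
   vertex 0.7 3.1 3.0
   vertex 0.5 4.1 1.6
   vertex 2.1 0.5 2.0
  endloop
 endfacet
 facet normal -0.972 0.103 0.213
  outer loop
   vertex 0.7 3.1 3.0
   vertex 1.2 4.1 4.8
   vertex 0.5 4.1 1.6
  endloop
 endfacet
 facet normal -0.672 -0.552 0.493
  outer loop
   vertex 0.7 3.1 3.0
   vertex 2.1 0.5 2.0
   vertex 1.2 4.1 4.8
  endloop
 endfacet
 facet normal 0.880 -0.334 0.337
  outer loop
   vertex 3.2 3.7 2.3
   vertex 2.1 0.5 2.0
   vertex 4.0 4.9 1.4
  endloop
 endfacet
 facet normal 0.776 -0.046 0.629
  outer loop
   vertex 3.2 3.7 2.3
   vertex 4.0 4.9 1.4
   vertex 1.2 4.1 4.8
  endloop
 endfacet
 facet normal 0.719 -0.306 0.624
  outer loop
   vertex 3.2 3.7 2.3
   vertex 1.2 4.1 4.8
   vertex 2.1 0.5 2.0
  endloop
 endfacet
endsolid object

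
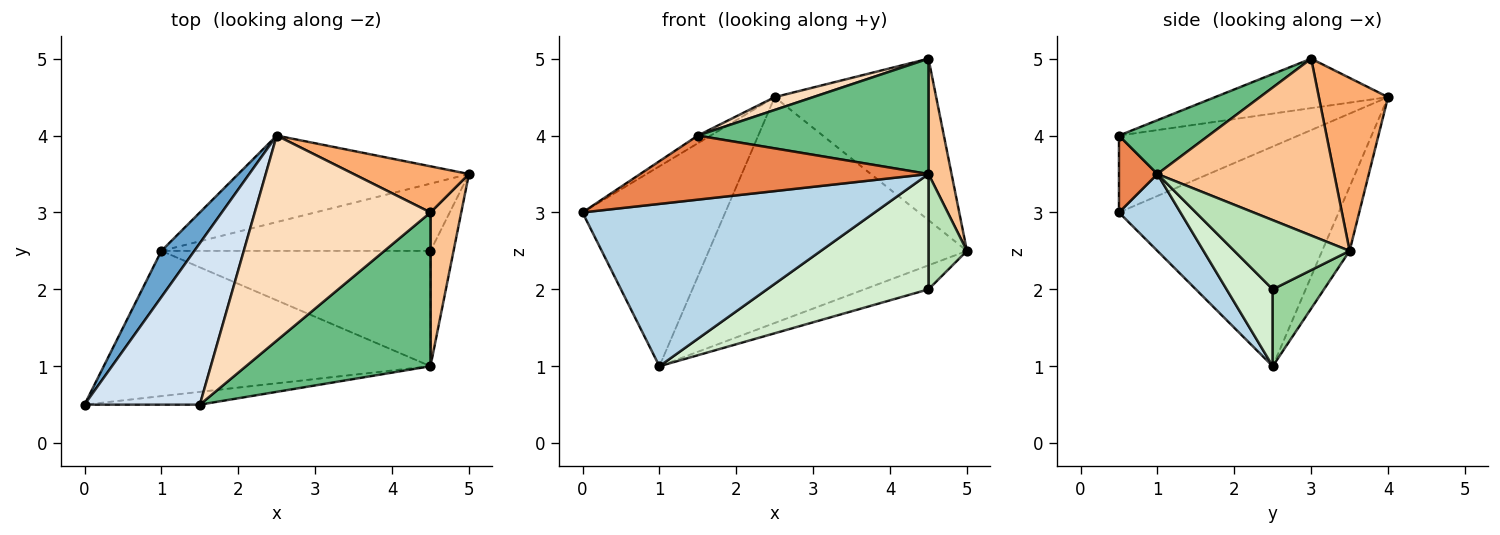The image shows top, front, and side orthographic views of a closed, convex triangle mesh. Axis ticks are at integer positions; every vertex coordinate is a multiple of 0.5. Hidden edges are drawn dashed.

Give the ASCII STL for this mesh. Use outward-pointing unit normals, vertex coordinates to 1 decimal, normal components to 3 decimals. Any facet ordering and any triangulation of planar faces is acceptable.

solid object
 facet normal -0.832 0.541 0.125
  outer loop
   vertex 1.0 2.5 1.0
   vertex 0.0 0.5 3.0
   vertex 2.5 4.0 4.5
  endloop
 endfacet
 facet normal -0.099 0.929 -0.356
  outer loop
   vertex 1.0 2.5 1.0
   vertex 2.5 4.0 4.5
   vertex 5.0 3.5 2.5
  endloop
 endfacet
 facet normal 0.155 -0.736 -0.659
  outer loop
   vertex 4.5 1.0 3.5
   vertex 0.0 0.5 3.0
   vertex 1.0 2.5 1.0
  endloop
 endfacet
 facet normal -0.554 0.040 0.831
  outer loop
   vertex 1.5 0.5 4.0
   vertex 2.5 4.0 4.5
   vertex 0.0 0.5 3.0
  endloop
 endfacet
 facet normal 0.130 -0.972 -0.194
  outer loop
   vertex 1.5 0.5 4.0
   vertex 0.0 0.5 3.0
   vertex 4.5 1.0 3.5
  endloop
 endfacet
 facet normal 0.381 0.889 0.254
  outer loop
   vertex 4.5 3.0 5.0
   vertex 5.0 3.5 2.5
   vertex 2.5 4.0 4.5
  endloop
 endfacet
 facet normal 0.977 -0.127 0.170
  outer loop
   vertex 4.5 3.0 5.0
   vertex 4.5 1.0 3.5
   vertex 5.0 3.5 2.5
  endloop
 endfacet
 facet normal -0.270 -0.060 0.961
  outer loop
   vertex 4.5 3.0 5.0
   vertex 2.5 4.0 4.5
   vertex 1.5 0.5 4.0
  endloop
 endfacet
 facet normal 0.227 -0.584 0.779
  outer loop
   vertex 4.5 3.0 5.0
   vertex 1.5 0.5 4.0
   vertex 4.5 1.0 3.5
  endloop
 endfacet
 facet normal 0.260 0.325 -0.909
  outer loop
   vertex 4.5 2.5 2.0
   vertex 1.0 2.5 1.0
   vertex 5.0 3.5 2.5
  endloop
 endfacet
 facet normal 0.905 -0.302 -0.302
  outer loop
   vertex 4.5 2.5 2.0
   vertex 5.0 3.5 2.5
   vertex 4.5 1.0 3.5
  endloop
 endfacet
 facet normal 0.198 -0.693 -0.693
  outer loop
   vertex 4.5 2.5 2.0
   vertex 4.5 1.0 3.5
   vertex 1.0 2.5 1.0
  endloop
 endfacet
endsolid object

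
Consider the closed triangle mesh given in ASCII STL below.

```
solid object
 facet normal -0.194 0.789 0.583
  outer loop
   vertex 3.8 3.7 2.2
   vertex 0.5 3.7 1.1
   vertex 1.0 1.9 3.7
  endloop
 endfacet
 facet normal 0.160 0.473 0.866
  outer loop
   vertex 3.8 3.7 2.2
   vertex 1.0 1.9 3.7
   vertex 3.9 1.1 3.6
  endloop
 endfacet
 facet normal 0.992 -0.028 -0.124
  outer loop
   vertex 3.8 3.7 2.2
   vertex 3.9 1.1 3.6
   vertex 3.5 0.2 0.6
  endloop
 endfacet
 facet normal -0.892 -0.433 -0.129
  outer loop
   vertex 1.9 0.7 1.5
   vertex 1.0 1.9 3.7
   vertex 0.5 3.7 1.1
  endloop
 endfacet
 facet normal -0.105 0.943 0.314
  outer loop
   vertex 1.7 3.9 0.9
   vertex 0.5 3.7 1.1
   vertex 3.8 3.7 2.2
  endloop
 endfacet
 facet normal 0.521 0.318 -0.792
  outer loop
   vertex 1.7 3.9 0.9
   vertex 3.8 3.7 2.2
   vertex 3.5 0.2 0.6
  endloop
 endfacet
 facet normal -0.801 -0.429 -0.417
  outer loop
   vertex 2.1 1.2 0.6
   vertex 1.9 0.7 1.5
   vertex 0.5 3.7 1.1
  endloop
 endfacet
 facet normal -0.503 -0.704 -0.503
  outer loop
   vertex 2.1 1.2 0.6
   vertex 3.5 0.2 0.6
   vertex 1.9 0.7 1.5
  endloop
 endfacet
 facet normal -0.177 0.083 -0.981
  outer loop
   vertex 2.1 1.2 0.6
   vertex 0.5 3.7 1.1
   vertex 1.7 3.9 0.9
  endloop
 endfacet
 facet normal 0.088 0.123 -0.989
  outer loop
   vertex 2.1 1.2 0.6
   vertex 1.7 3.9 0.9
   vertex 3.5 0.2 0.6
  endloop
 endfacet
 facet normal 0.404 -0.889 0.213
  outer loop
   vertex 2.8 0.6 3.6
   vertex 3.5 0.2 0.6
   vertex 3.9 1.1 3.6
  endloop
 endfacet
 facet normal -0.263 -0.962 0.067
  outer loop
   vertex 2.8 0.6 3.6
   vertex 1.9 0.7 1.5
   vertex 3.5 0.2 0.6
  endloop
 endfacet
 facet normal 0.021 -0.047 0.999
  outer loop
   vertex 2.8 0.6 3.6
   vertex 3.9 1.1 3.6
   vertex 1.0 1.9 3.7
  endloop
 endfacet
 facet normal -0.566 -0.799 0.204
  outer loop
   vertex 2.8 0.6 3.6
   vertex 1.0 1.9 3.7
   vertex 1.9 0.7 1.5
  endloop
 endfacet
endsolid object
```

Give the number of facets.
14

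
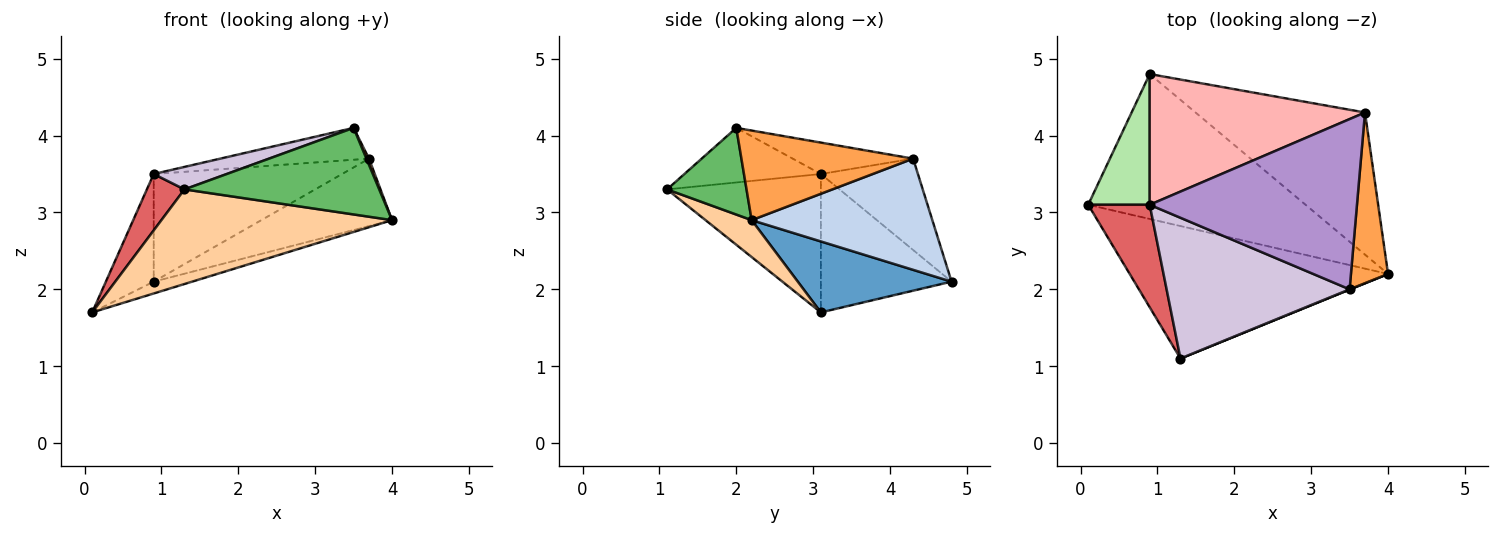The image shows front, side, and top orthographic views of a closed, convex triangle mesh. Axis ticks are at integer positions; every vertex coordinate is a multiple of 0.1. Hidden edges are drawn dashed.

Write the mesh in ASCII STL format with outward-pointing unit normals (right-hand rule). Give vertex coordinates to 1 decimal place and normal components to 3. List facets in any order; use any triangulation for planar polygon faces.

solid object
 facet normal 0.309 0.077 -0.948
  outer loop
   vertex 0.9 4.8 2.1
   vertex 4.0 2.2 2.9
   vertex 0.1 3.1 1.7
  endloop
 endfacet
 facet normal 0.510 0.369 -0.777
  outer loop
   vertex 3.7 4.3 3.7
   vertex 4.0 2.2 2.9
   vertex 0.9 4.8 2.1
  endloop
 endfacet
 facet normal 0.924 -0.014 0.383
  outer loop
   vertex 3.7 4.3 3.7
   vertex 3.5 2.0 4.1
   vertex 4.0 2.2 2.9
  endloop
 endfacet
 facet normal 0.115 -0.577 -0.808
  outer loop
   vertex 1.3 1.1 3.3
   vertex 0.1 3.1 1.7
   vertex 4.0 2.2 2.9
  endloop
 endfacet
 facet normal 0.378 -0.926 0.003
  outer loop
   vertex 1.3 1.1 3.3
   vertex 4.0 2.2 2.9
   vertex 3.5 2.0 4.1
  endloop
 endfacet
 facet normal -0.867 0.317 0.385
  outer loop
   vertex 0.9 3.1 3.5
   vertex 0.9 4.8 2.1
   vertex 0.1 3.1 1.7
  endloop
 endfacet
 facet normal -0.892 -0.218 0.396
  outer loop
   vertex 0.9 3.1 3.5
   vertex 0.1 3.1 1.7
   vertex 1.3 1.1 3.3
  endloop
 endfacet
 facet normal -0.311 0.604 0.734
  outer loop
   vertex 0.9 3.1 3.5
   vertex 3.7 4.3 3.7
   vertex 0.9 4.8 2.1
  endloop
 endfacet
 facet normal -0.147 0.182 0.972
  outer loop
   vertex 0.9 3.1 3.5
   vertex 3.5 2.0 4.1
   vertex 3.7 4.3 3.7
  endloop
 endfacet
 facet normal -0.283 -0.151 0.947
  outer loop
   vertex 0.9 3.1 3.5
   vertex 1.3 1.1 3.3
   vertex 3.5 2.0 4.1
  endloop
 endfacet
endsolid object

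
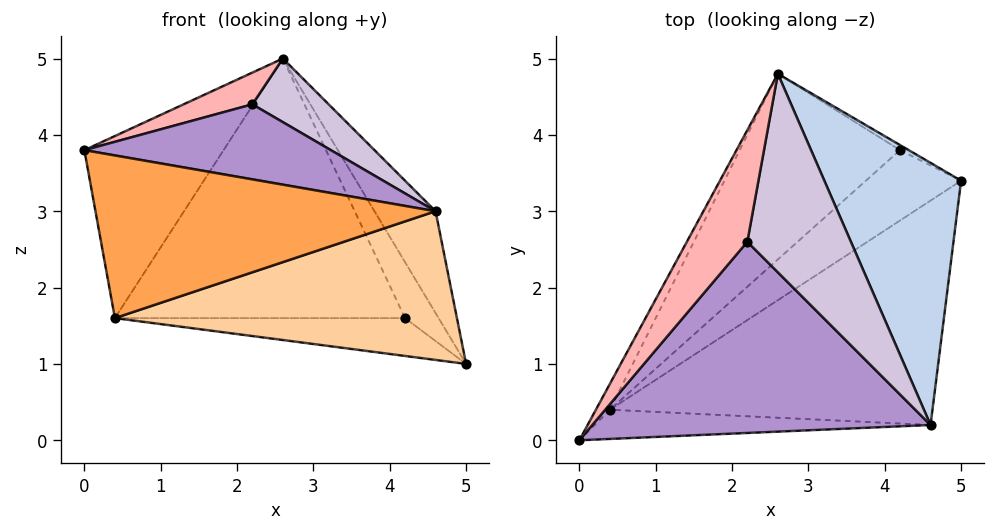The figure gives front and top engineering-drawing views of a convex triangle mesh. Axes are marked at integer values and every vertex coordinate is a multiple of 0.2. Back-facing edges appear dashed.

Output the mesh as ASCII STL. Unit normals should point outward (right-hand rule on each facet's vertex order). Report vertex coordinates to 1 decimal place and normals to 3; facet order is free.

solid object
 facet normal -0.870 0.488 -0.069
  outer loop
   vertex 0.4 0.4 1.6
   vertex 0.0 0.0 3.8
   vertex 2.6 4.8 5.0
  endloop
 endfacet
 facet normal 0.870 0.178 0.460
  outer loop
   vertex 4.6 0.2 3.0
   vertex 5.0 3.4 1.0
   vertex 2.6 4.8 5.0
  endloop
 endfacet
 facet normal 0.012 -0.984 -0.177
  outer loop
   vertex 4.6 0.2 3.0
   vertex 0.0 0.0 3.8
   vertex 0.4 0.4 1.6
  endloop
 endfacet
 facet normal 0.244 -0.536 -0.808
  outer loop
   vertex 4.6 0.2 3.0
   vertex 0.4 0.4 1.6
   vertex 5.0 3.4 1.0
  endloop
 endfacet
 facet normal 0.395 0.915 -0.083
  outer loop
   vertex 4.2 3.8 1.6
   vertex 2.6 4.8 5.0
   vertex 5.0 3.4 1.0
  endloop
 endfacet
 facet normal -0.390 0.436 -0.811
  outer loop
   vertex 4.2 3.8 1.6
   vertex 5.0 3.4 1.0
   vertex 0.4 0.4 1.6
  endloop
 endfacet
 facet normal -0.588 0.658 -0.470
  outer loop
   vertex 4.2 3.8 1.6
   vertex 0.4 0.4 1.6
   vertex 2.6 4.8 5.0
  endloop
 endfacet
 facet normal 0.061 -0.273 0.960
  outer loop
   vertex 2.2 2.6 4.4
   vertex 2.6 4.8 5.0
   vertex 0.0 0.0 3.8
  endloop
 endfacet
 facet normal 0.175 -0.360 0.917
  outer loop
   vertex 2.2 2.6 4.4
   vertex 0.0 0.0 3.8
   vertex 4.6 0.2 3.0
  endloop
 endfacet
 facet normal 0.243 -0.296 0.924
  outer loop
   vertex 2.2 2.6 4.4
   vertex 4.6 0.2 3.0
   vertex 2.6 4.8 5.0
  endloop
 endfacet
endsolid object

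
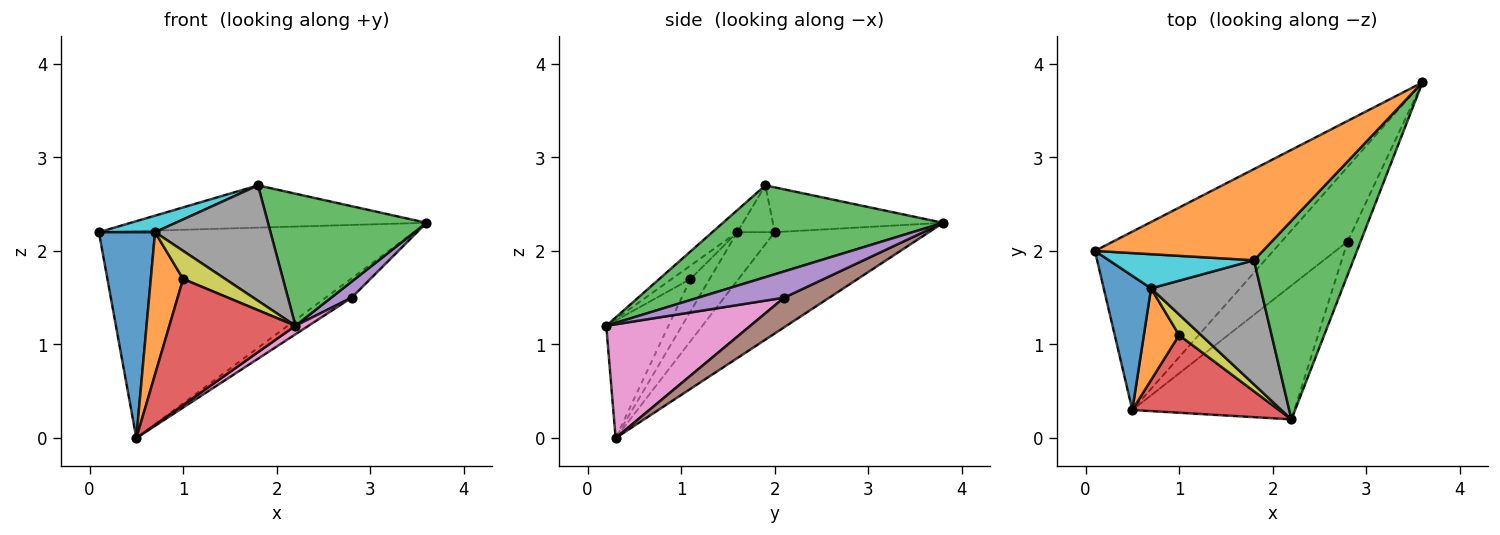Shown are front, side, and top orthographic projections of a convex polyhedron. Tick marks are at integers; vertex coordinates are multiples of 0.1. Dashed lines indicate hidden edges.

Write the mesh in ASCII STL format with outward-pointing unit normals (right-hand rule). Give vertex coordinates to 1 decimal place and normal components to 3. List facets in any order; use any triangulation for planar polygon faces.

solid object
 facet normal -0.348 0.710 -0.612
  outer loop
   vertex 0.5 0.3 0.0
   vertex 0.1 2.0 2.2
   vertex 3.6 3.8 2.3
  endloop
 endfacet
 facet normal -0.235 0.409 0.882
  outer loop
   vertex 1.8 1.9 2.7
   vertex 3.6 3.8 2.3
   vertex 0.1 2.0 2.2
  endloop
 endfacet
 facet normal 0.610 -0.439 0.660
  outer loop
   vertex 1.8 1.9 2.7
   vertex 2.2 0.2 1.2
   vertex 3.6 3.8 2.3
  endloop
 endfacet
 facet normal -0.387 -0.785 0.483
  outer loop
   vertex 1.0 1.1 1.7
   vertex 0.5 0.3 0.0
   vertex 2.2 0.2 1.2
  endloop
 endfacet
 facet normal 0.877 -0.208 -0.434
  outer loop
   vertex 2.8 2.1 1.5
   vertex 3.6 3.8 2.3
   vertex 2.2 0.2 1.2
  endloop
 endfacet
 facet normal 0.399 0.230 -0.888
  outer loop
   vertex 2.8 2.1 1.5
   vertex 0.5 0.3 0.0
   vertex 3.6 3.8 2.3
  endloop
 endfacet
 facet normal 0.574 -0.052 -0.817
  outer loop
   vertex 2.8 2.1 1.5
   vertex 2.2 0.2 1.2
   vertex 0.5 0.3 0.0
  endloop
 endfacet
 facet normal -0.146 -0.674 0.725
  outer loop
   vertex 0.7 1.6 2.2
   vertex 2.2 0.2 1.2
   vertex 1.8 1.9 2.7
  endloop
 endfacet
 facet normal -0.337 -0.759 0.557
  outer loop
   vertex 0.7 1.6 2.2
   vertex 1.0 1.1 1.7
   vertex 2.2 0.2 1.2
  endloop
 endfacet
 facet normal -0.279 -0.418 0.864
  outer loop
   vertex 0.7 1.6 2.2
   vertex 1.8 1.9 2.7
   vertex 0.1 2.0 2.2
  endloop
 endfacet
 facet normal -0.488 -0.731 0.477
  outer loop
   vertex 0.7 1.6 2.2
   vertex 0.1 2.0 2.2
   vertex 0.5 0.3 0.0
  endloop
 endfacet
 facet normal -0.446 -0.752 0.485
  outer loop
   vertex 0.7 1.6 2.2
   vertex 0.5 0.3 0.0
   vertex 1.0 1.1 1.7
  endloop
 endfacet
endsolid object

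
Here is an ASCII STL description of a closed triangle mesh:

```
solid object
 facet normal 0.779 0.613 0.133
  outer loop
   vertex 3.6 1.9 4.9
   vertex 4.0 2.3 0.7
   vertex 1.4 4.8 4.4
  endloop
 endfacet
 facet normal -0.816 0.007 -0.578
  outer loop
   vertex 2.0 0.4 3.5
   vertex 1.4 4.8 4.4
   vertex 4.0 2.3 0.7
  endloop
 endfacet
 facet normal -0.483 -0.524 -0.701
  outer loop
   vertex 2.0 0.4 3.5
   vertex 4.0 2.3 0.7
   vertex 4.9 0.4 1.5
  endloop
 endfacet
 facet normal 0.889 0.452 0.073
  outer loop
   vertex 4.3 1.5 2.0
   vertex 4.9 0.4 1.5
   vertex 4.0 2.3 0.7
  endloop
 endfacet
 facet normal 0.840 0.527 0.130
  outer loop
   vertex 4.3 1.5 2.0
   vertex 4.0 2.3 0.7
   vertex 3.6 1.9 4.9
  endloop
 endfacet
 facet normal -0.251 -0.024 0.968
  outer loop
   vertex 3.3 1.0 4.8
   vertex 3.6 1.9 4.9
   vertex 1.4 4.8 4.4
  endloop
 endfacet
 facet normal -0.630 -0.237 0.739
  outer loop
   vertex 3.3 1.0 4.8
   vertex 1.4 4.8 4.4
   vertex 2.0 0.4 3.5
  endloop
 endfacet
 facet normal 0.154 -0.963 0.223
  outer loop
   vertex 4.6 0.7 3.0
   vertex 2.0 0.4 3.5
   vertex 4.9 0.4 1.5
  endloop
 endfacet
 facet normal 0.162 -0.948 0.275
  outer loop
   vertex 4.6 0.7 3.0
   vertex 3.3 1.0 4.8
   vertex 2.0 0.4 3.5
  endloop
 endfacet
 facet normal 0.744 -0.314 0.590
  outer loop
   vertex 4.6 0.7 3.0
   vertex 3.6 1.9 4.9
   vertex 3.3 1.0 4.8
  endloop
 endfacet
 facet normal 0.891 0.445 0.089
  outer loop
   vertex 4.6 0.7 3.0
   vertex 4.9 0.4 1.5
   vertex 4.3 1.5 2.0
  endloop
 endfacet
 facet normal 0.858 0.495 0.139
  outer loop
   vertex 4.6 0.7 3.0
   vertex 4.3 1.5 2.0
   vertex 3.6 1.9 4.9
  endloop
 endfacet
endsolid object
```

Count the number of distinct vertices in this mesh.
8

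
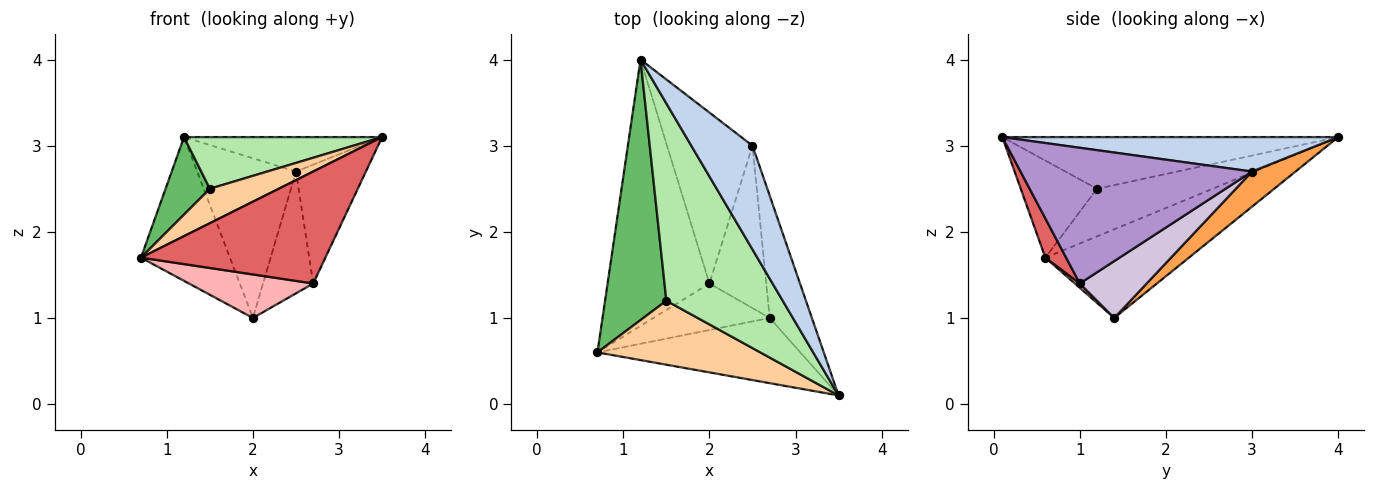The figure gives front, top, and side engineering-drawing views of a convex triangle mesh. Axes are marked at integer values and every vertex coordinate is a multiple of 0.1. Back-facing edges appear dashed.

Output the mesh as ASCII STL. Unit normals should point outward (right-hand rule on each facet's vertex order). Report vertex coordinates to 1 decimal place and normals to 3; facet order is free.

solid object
 facet normal -0.608 0.377 -0.699
  outer loop
   vertex 2.0 1.4 1.0
   vertex 0.7 0.6 1.7
   vertex 1.2 4.0 3.1
  endloop
 endfacet
 facet normal 0.471 0.278 0.837
  outer loop
   vertex 2.5 3.0 2.7
   vertex 1.2 4.0 3.1
   vertex 3.5 0.1 3.1
  endloop
 endfacet
 facet normal 0.288 0.654 -0.700
  outer loop
   vertex 2.5 3.0 2.7
   vertex 2.0 1.4 1.0
   vertex 1.2 4.0 3.1
  endloop
 endfacet
 facet normal -0.465 -0.420 0.780
  outer loop
   vertex 1.5 1.2 2.5
   vertex 0.7 0.6 1.7
   vertex 3.5 0.1 3.1
  endloop
 endfacet
 facet normal -0.597 -0.229 0.769
  outer loop
   vertex 1.5 1.2 2.5
   vertex 1.2 4.0 3.1
   vertex 0.7 0.6 1.7
  endloop
 endfacet
 facet normal -0.395 -0.233 0.889
  outer loop
   vertex 1.5 1.2 2.5
   vertex 3.5 0.1 3.1
   vertex 1.2 4.0 3.1
  endloop
 endfacet
 facet normal 0.097 -0.860 -0.501
  outer loop
   vertex 2.7 1.0 1.4
   vertex 3.5 0.1 3.1
   vertex 0.7 0.6 1.7
  endloop
 endfacet
 facet normal 0.027 -0.683 -0.730
  outer loop
   vertex 2.7 1.0 1.4
   vertex 0.7 0.6 1.7
   vertex 2.0 1.4 1.0
  endloop
 endfacet
 facet normal 0.918 0.277 -0.285
  outer loop
   vertex 2.7 1.0 1.4
   vertex 2.5 3.0 2.7
   vertex 3.5 0.1 3.1
  endloop
 endfacet
 facet normal 0.625 0.469 -0.625
  outer loop
   vertex 2.7 1.0 1.4
   vertex 2.0 1.4 1.0
   vertex 2.5 3.0 2.7
  endloop
 endfacet
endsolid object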